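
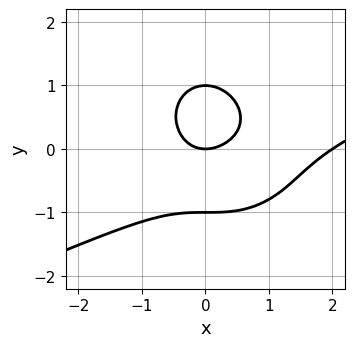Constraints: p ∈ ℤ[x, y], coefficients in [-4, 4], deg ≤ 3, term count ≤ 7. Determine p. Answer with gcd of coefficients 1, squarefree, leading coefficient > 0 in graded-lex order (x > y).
x^3 - 2*x^2*y - 2*y^3 - 2*x^2 + 2*y

First, the degree is 3 — the shape is more complex than any degree-2 curve.
Then, from the axis intercepts and sections: among the integer gridlines, it crosses the x-axis at x ∈ {0, 2}; the y-axis gridline crossings are at y ∈ {-1, 0, 1}.
Finally, together with the visible shape, these determine p as stated.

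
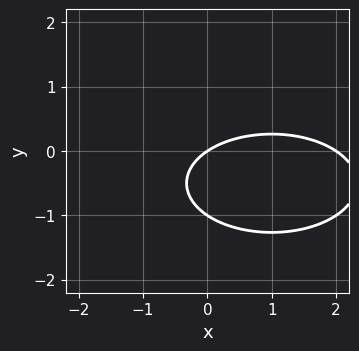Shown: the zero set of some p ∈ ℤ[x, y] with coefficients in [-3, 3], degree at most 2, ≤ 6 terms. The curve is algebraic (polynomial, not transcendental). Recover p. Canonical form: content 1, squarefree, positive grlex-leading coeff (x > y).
1. Degree: a generic line meets the curve in up to 2 points, so deg p = 2.
2. From the visible intercepts: the y-axis gridline crossings are at y ∈ {-1, 0}; the x-axis gridline crossings are at x ∈ {0, 2}.
3. Solving for integer coefficients yields p as stated.

x^2 + 3*y^2 - 2*x + 3*y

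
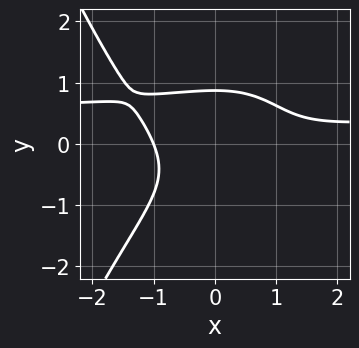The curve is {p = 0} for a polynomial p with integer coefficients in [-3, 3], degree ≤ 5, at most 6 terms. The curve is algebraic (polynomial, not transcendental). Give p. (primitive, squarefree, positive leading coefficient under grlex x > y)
2*x^3*y - x^3 + 3*y^3 + x^2 - 2

(a) The degree is 4 — the shape is more complex than any degree-3 curve.
(b) From the visible intercepts: it meets the x-axis at x = -1 (among the integer gridlines).
(c) The integer polynomial consistent with all of this is the stated p.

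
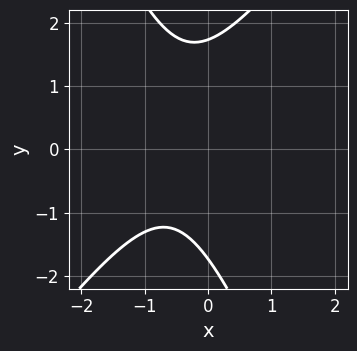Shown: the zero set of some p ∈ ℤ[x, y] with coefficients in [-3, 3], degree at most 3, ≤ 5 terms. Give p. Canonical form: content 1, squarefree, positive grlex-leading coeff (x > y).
3*x^2 - x*y - y^2 + 3*x + 3

deg p = 2. A generic line meets the curve in up to 2 points.
Observable constraints: the curve avoids every integer x-axis point in the box.
The integer polynomial consistent with all of this is the stated p.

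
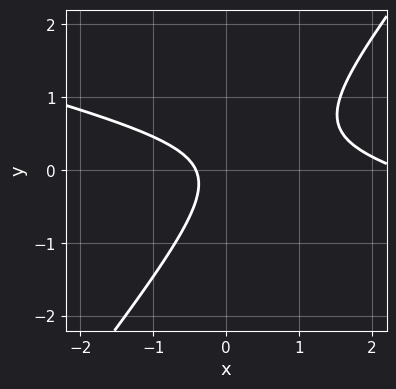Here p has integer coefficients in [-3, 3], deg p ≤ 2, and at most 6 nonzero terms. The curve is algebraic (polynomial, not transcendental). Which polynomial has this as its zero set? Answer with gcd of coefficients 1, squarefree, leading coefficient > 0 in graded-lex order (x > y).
x^2 + 3*x*y - 3*y^2 - 2*x - 1

1. deg p = 2.
2. Checking where it meets the axes: no y-intercept at any integer in the box.
3. These observations pin down the coefficients.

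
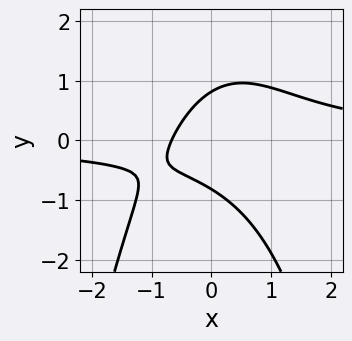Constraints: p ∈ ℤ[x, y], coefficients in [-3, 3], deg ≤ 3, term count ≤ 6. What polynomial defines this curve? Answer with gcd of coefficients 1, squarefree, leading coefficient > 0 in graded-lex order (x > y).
3*x^2*y + 3*y^2 - 3*x - 2

1. Degree: no degree-2 curve has this shape, so deg p = 3.
2. Matching integer coefficients to the picture gives p.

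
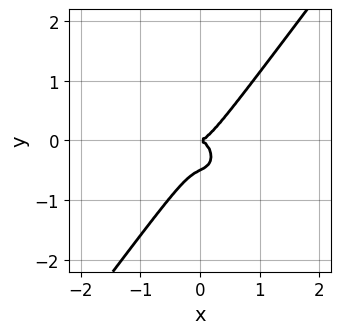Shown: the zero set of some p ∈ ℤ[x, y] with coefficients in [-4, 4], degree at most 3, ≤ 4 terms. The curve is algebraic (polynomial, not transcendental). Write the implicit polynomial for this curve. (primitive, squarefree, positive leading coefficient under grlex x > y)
(a) Degree: a generic line meets the curve in up to 3 points, so deg p = 3.
(b) From the visible intercepts: it crosses the y-axis at the gridline y = 0; it meets the x-axis at x = 0 (among the integer gridlines).
(c) Solving for integer coefficients yields p as stated.

3*x^3 + x*y^2 - 2*y^3 - y^2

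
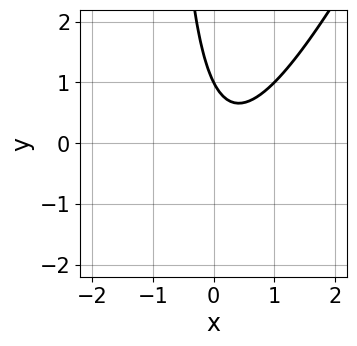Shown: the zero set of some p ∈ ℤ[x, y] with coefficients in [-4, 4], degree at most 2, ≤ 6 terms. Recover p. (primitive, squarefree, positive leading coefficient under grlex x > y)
First, degree: a generic line meets the curve in up to 2 points, so deg p = 2.
Next, from the visible intercepts: it misses every integer gridline on the x-axis; one y-axis crossing is at y = 1.
Finally, together with the visible shape, these determine p as stated.

2*x^2 - x*y - x - y + 1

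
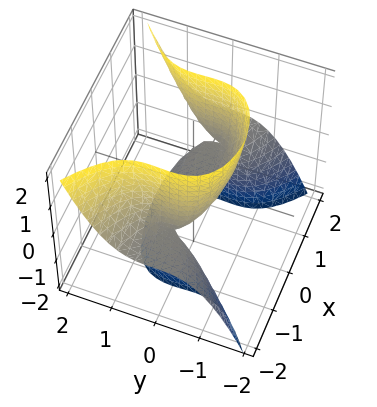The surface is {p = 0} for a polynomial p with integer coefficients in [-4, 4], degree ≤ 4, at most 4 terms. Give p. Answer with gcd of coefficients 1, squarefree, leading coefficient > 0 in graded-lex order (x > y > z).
(a) deg p = 3. No degree-2 surface has this shape.
(b) Checking where it meets the axes: it crosses the z-axis at the gridline z = 0; the visible x-axis segment lies entirely on the surface; one y-axis crossing is at y = 0.
(c) Solving for integer coefficients yields p as stated.

2*x^2*z - 3*y^3 + y^2*z - 3*z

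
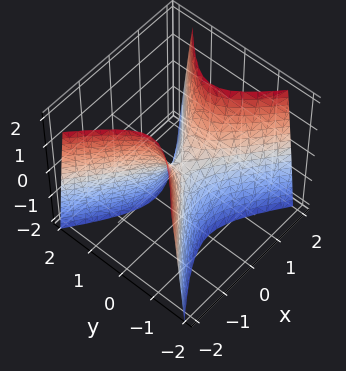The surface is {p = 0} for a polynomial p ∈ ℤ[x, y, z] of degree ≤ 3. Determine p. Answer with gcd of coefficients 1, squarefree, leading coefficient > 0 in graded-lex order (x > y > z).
2*x^2 - 3*y^2 - z

The degree is 2 — a saddle surface; a quadric.
Symmetries: the y ↦ −y reflection is a symmetry, so y appears only in even powers; the x ↦ −x reflection is a symmetry, so x appears only in even powers.
Observable constraints: one z-axis crossing is at z = 0; one y-axis crossing is at y = 0; it meets the x-axis at x = 0 (among the integer gridlines).
Matching integer coefficients to the picture gives p.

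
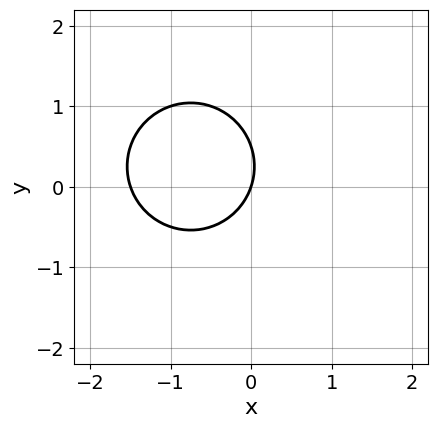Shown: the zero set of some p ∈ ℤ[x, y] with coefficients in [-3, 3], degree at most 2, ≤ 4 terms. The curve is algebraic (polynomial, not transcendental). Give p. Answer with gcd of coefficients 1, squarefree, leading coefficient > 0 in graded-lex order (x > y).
2*x^2 + 2*y^2 + 3*x - y

First, degree: no degree-1 curve has this shape, so deg p = 2.
Then, observable constraints: it crosses the y-axis at the gridline y = 0; one x-axis crossing is at x = 0.
Finally, putting this together gives p.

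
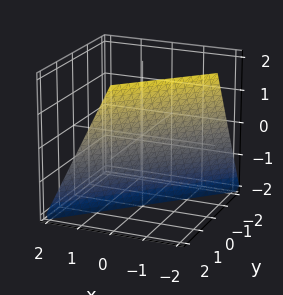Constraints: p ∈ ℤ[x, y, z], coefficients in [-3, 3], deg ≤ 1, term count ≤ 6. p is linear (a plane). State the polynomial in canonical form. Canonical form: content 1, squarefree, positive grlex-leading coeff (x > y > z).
2*x - 2*y + z + 2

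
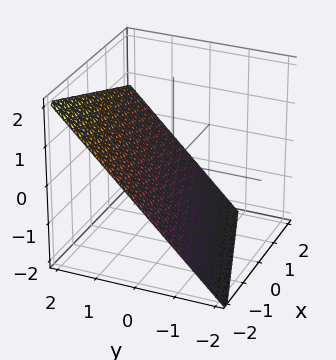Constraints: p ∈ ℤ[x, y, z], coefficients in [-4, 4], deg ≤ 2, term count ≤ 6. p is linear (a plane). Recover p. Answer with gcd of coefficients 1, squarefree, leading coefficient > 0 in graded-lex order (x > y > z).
x - 3*y + 3*z + 2

(a) Degree: every cross-section is a straight line — this is a plane, so deg p = 1.
(b) Reading off the gridlines: it meets the x-axis at x = -2 (among the integer gridlines).
(c) Solving for integer coefficients yields p as stated.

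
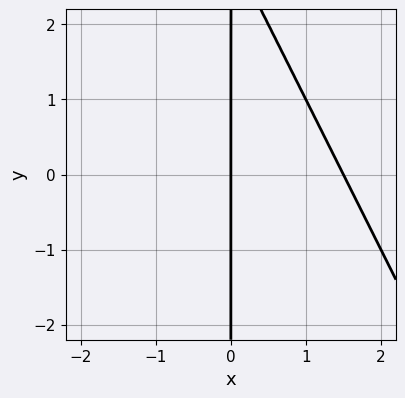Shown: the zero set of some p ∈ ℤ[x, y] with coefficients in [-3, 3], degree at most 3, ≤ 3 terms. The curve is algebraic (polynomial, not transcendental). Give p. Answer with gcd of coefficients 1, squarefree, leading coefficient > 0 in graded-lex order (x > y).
1. Degree: the shape is more complex than any degree-1 curve, so deg p = 2.
2. From the visible intercepts: it meets the x-axis at x = 0 (among the integer gridlines); the visible y-axis segment lies entirely on the curve.
3. Together with the visible shape, these determine p as stated.

2*x^2 + x*y - 3*x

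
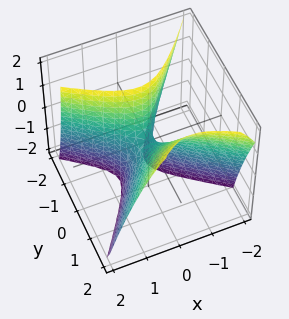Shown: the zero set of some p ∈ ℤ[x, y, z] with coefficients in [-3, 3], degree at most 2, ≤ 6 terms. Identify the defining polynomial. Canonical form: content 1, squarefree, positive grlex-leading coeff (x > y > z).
First, the degree is 2 — no degree-1 surface has this shape.
Next, observable constraints: it meets the z-axis at z = 0 (among the integer gridlines); one y-axis crossing is at y = 0.
Finally, together with the visible shape, these determine p as stated.

3*x^2 + 2*x*y - 3*y^2 + 2*y*z + z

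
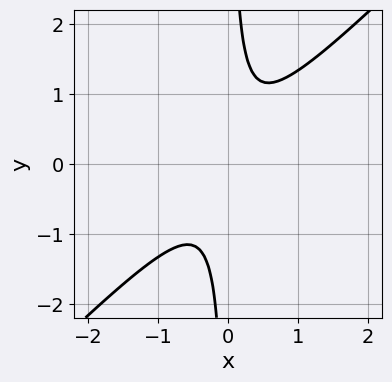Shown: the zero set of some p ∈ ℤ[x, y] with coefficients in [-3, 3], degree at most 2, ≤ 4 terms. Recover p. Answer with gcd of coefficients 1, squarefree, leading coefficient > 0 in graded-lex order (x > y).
3*x^2 - 3*x*y + 1

1. deg p = 2. No degree-1 curve has this shape.
2. Reading off the gridlines: the curve avoids every integer y-axis point in the box; the curve avoids every integer x-axis point in the box.
3. These observations pin down the coefficients.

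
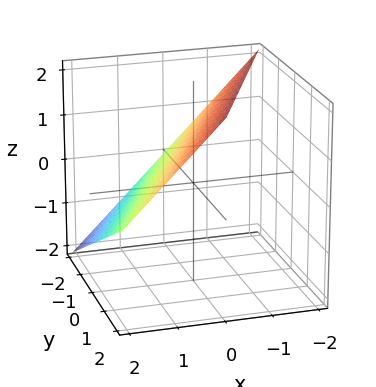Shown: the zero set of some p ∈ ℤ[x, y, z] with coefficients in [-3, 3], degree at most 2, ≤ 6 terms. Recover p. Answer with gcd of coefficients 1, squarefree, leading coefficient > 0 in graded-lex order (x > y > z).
2*x - y + 2*z - 2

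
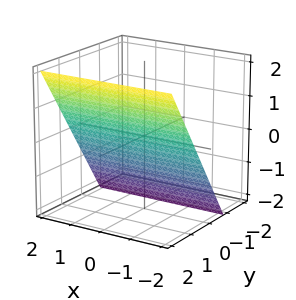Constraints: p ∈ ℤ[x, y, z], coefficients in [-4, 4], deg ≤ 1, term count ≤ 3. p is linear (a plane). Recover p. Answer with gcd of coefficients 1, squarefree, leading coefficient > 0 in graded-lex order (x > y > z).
3*y - 2*z - 2

First, the degree is 1 — every cross-section is a straight line — this is a plane.
Then, checking where it meets the axes: no x-intercept at any integer in the box; it crosses the z-axis at the gridline z = -1.
Finally, assembling these constraints gives the stated polynomial.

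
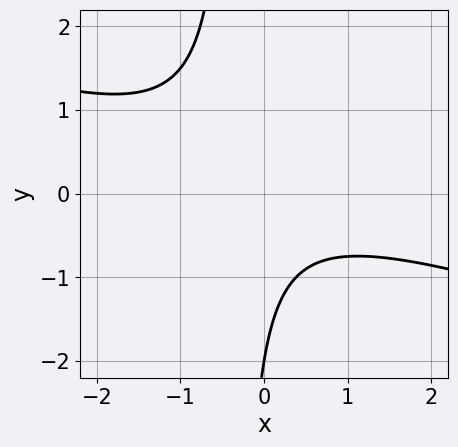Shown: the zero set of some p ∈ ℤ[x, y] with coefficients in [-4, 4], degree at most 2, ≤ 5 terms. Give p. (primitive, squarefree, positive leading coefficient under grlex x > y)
x^2 + 3*x*y + y + 2

deg p = 2. The shape is more complex than any degree-1 curve.
From the axis intercepts and sections: it misses every integer gridline on the x-axis; it meets the y-axis at y = -2 (among the integer gridlines).
Solving for integer coefficients yields p as stated.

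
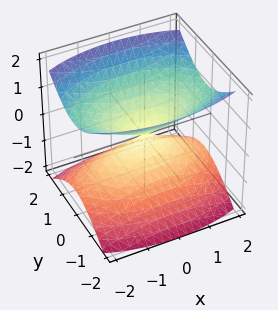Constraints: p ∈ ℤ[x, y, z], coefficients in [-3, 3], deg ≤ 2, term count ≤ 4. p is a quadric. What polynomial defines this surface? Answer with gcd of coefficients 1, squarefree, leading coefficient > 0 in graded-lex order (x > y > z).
x^2 + 3*y^2 - 3*z^2

First, there are 2 components.
Next, deg p = 2.
Then, symmetries: mirror symmetry x ↦ −x ⇒ only even powers of x; mirror symmetry y ↦ −y ⇒ only even powers of y; the z ↦ −z reflection is a symmetry, so z appears only in even powers.
Then, reading off the gridlines: one x-axis crossing is at x = 0; one z-axis crossing is at z = 0.
Finally, together with the visible shape, these determine p as stated.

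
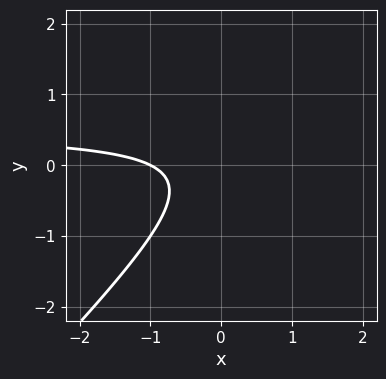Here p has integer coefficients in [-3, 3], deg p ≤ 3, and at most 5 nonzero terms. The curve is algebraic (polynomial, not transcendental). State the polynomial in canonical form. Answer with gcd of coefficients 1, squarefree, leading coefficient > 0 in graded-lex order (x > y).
(a) deg p = 2.
(b) Checking where it meets the axes: it crosses the x-axis at the gridline x = -1; the curve avoids every integer y-axis point in the box.
(c) Solving for integer coefficients yields p as stated.

2*x*y - 2*y^2 - x - 1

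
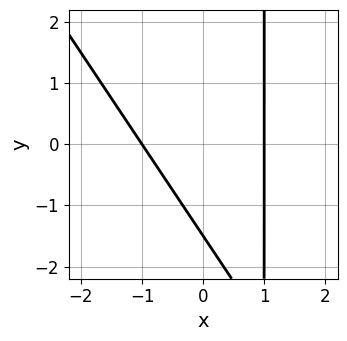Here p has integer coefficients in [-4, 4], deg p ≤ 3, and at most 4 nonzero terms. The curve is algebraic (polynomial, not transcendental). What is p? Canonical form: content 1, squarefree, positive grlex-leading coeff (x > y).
1. deg p = 2.
2. Observable constraints: the x-axis gridline crossings are at x ∈ {-1, 1}.
3. The integer polynomial consistent with all of this is the stated p.

3*x^2 + 2*x*y - 2*y - 3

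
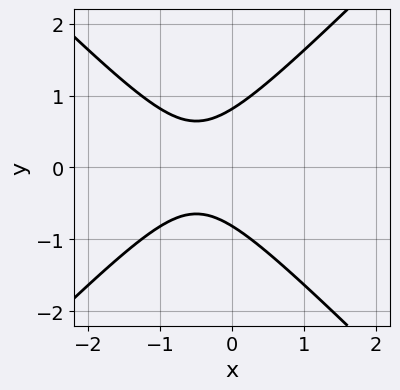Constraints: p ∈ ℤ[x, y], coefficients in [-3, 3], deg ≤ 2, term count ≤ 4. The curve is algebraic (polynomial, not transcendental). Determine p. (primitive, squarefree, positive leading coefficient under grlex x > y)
3*x^2 - 3*y^2 + 3*x + 2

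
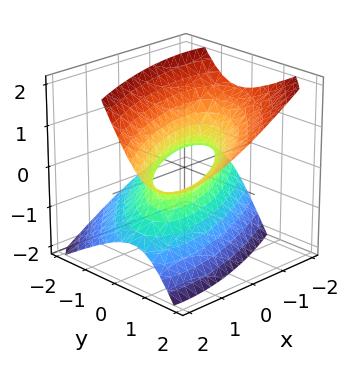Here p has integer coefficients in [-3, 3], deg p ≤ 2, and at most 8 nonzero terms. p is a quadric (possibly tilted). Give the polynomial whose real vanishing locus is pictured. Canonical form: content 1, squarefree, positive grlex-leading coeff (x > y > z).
x^2 - 2*x*y + 2*y^2 - 2*y*z - 2*z^2 - 1

(a) The degree is 2 — no degree-1 surface has this shape.
(b) Against the integer gridlines: among the integer gridlines, it crosses the x-axis at x ∈ {-1, 1}; it misses every integer gridline on the z-axis.
(c) Together with the visible shape, these determine p as stated.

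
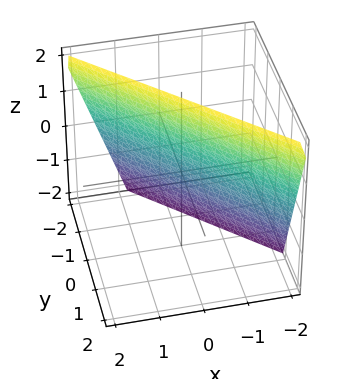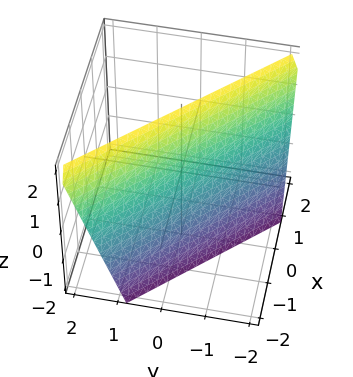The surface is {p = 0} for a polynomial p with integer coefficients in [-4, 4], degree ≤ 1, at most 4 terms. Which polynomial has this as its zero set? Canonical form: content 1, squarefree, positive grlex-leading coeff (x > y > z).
(a) deg p = 1.
(b) Against the integer gridlines: it meets the z-axis at z = 2 (among the integer gridlines).
(c) Assembling these constraints gives the stated polynomial.

3*x + 3*y - z + 2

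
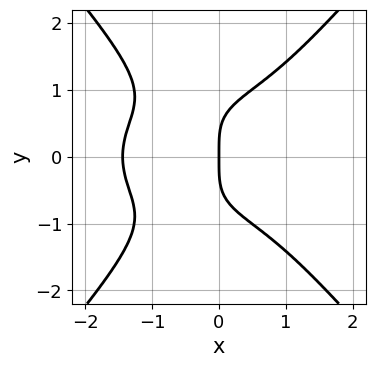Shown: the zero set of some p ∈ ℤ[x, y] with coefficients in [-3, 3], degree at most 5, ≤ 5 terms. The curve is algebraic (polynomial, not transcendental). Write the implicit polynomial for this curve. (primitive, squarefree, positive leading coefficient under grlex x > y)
The degree is 4 — the shape is more complex than any degree-3 curve.
Symmetries: mirror symmetry y ↦ −y ⇒ only even powers of y.
From the axis intercepts and sections: it meets the y-axis at y = 0 (among the integer gridlines); one x-axis crossing is at x = 0.
Matching integer coefficients to the picture gives p.

x^4 + 2*x^2*y^2 - 2*y^4 + 3*x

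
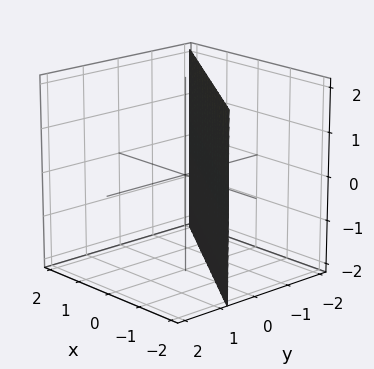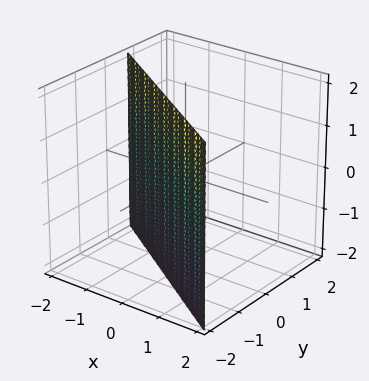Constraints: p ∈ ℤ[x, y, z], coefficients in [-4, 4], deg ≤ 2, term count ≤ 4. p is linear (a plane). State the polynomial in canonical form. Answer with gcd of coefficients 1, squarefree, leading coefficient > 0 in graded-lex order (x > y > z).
First, degree: the surface is flat (a plane), so deg p = 1.
Next, from the axis intercepts and sections: one x-axis crossing is at x = -1; no z-intercept at any integer in the box.
Finally, solving for integer coefficients yields p as stated.

2*x + 3*y + 2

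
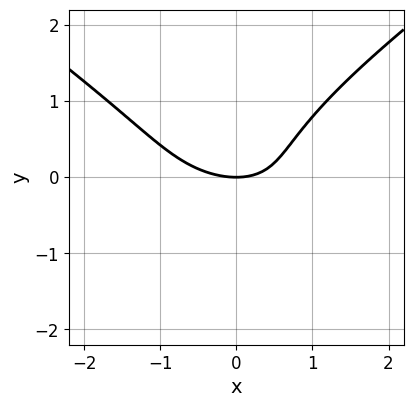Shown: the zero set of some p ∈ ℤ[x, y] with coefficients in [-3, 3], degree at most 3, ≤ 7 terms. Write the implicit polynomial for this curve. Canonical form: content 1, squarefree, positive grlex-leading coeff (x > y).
1. The degree is 3 — the shape is more complex than any degree-2 curve.
2. Observable constraints: it meets the y-axis at y = 0 (among the integer gridlines); it crosses the x-axis at the gridline x = 0.
3. Solving for integer coefficients yields p as stated.

x^2*y - 2*y^3 + x^2 + x*y - 2*y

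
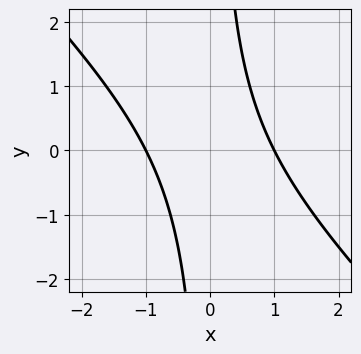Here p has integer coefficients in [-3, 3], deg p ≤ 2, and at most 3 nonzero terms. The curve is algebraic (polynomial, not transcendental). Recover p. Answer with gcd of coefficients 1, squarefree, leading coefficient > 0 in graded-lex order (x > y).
(a) The degree is 2 — the shape is more complex than any degree-1 curve.
(b) Observable constraints: it misses every integer gridline on the y-axis; the x-axis gridline crossings are at x ∈ {-1, 1}.
(c) The integer polynomial consistent with all of this is the stated p.

x^2 + x*y - 1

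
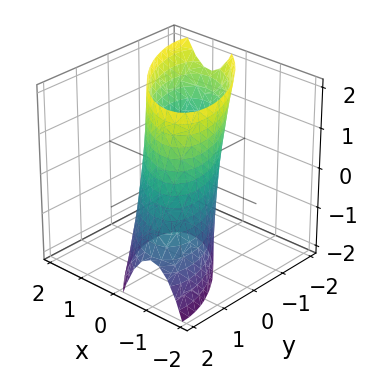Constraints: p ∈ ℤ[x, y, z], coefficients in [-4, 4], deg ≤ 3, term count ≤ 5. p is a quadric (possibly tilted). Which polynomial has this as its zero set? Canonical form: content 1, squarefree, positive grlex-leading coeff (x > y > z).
3*x^2 + 3*x*y + 2*y^2 + y*z - 3

1. The degree is 2 — no degree-1 surface has this shape.
2. Reading off the gridlines: the x-axis gridline crossings are at x ∈ {-1, 1}; it misses every integer gridline on the z-axis.
3. Together with the visible shape, these determine p as stated.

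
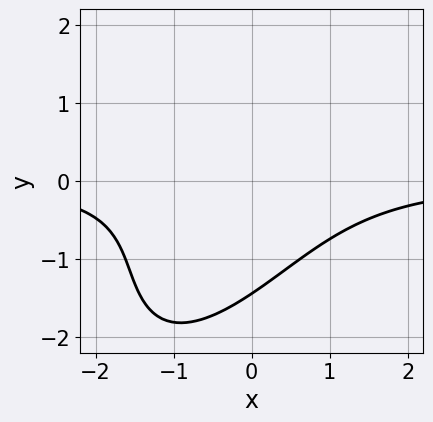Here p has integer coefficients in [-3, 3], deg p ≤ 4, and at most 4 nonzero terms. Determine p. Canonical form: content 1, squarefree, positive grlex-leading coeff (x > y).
2*x^2*y - 2*x*y^2 + y^3 + 3

First, degree: a generic line meets the curve in up to 3 points, so deg p = 3.
Then, checking where it meets the axes: the curve avoids every integer x-axis point in the box.
Finally, fitting integer coefficients to these (and the overall shape) gives p.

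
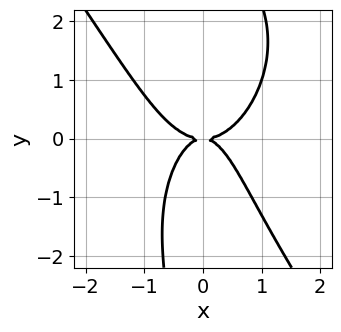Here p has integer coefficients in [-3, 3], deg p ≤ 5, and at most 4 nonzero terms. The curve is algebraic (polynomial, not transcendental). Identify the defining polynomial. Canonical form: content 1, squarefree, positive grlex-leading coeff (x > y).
3*x^4 + x*y^3 - 2*x^2*y - 2*y^2

(a) Degree: no degree-3 curve has this shape, so deg p = 4.
(b) Against the integer gridlines: one y-axis crossing is at y = 0; it meets the x-axis at x = 0 (among the integer gridlines).
(c) Together with the visible shape, these determine p as stated.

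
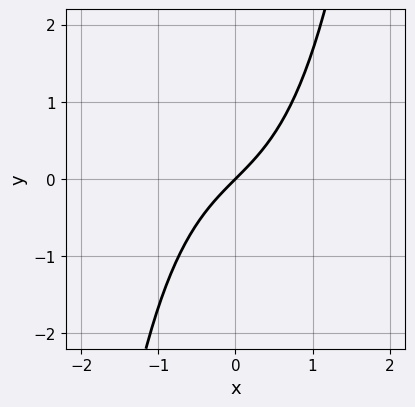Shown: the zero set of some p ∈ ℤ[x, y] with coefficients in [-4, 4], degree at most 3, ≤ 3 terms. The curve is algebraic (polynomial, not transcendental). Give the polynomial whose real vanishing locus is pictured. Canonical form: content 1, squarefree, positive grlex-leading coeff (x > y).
(a) deg p = 3.
(b) From the visible intercepts: it crosses the x-axis at the gridline x = 0; one y-axis crossing is at y = 0.
(c) These observations pin down the coefficients.

2*x^3 + 3*x - 3*y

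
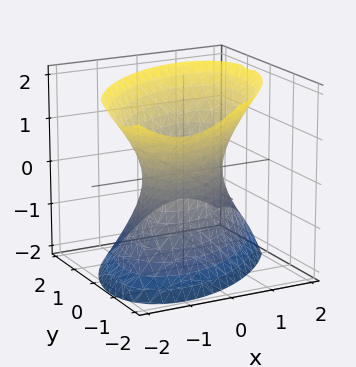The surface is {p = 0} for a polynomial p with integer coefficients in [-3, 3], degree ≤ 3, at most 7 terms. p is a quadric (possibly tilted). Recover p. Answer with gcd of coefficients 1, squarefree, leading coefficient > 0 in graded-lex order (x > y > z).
First, degree: no degree-1 surface has this shape, so deg p = 2.
Then, checking where it meets the axes: among the integer gridlines, it crosses the x-axis at x ∈ {-1, 1}; among the integer gridlines, it crosses the y-axis at y ∈ {-1, 1}.
Finally, the integer polynomial consistent with all of this is the stated p.

3*x^2 - 3*x*y + 3*y^2 + y*z - 2*z^2 - 3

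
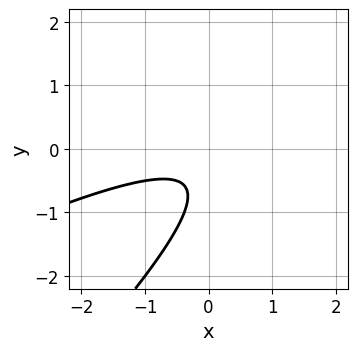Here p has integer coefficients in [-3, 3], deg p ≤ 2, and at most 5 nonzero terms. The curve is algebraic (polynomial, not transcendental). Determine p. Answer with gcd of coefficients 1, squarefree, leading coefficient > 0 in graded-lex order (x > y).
x^2 - 3*x*y + 2*y^2 + 2*y + 1

First, deg p = 2. No degree-1 curve has this shape.
Next, from the visible intercepts: the curve avoids every integer x-axis point in the box; the curve avoids every integer y-axis point in the box.
Finally, these observations pin down the coefficients.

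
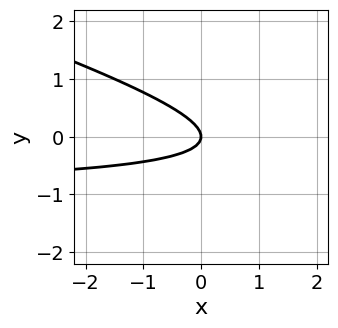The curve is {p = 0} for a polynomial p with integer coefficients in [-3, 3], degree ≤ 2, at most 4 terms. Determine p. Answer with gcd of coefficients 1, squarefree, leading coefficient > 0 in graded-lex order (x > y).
x*y + 3*y^2 + x

1. Degree: a generic line meets the curve in up to 2 points, so deg p = 2.
2. Reading off the gridlines: it crosses the x-axis at the gridline x = 0; one y-axis crossing is at y = 0.
3. Assembling these constraints gives the stated polynomial.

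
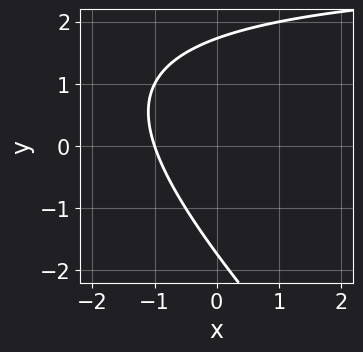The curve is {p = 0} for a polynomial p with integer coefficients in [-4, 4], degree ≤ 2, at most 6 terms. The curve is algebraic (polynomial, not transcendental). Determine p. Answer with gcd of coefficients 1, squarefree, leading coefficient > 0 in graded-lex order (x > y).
x*y + y^2 - 3*x - 3

(a) deg p = 2.
(b) Reading off the gridlines: it crosses the x-axis at the gridline x = -1.
(c) The integer polynomial consistent with all of this is the stated p.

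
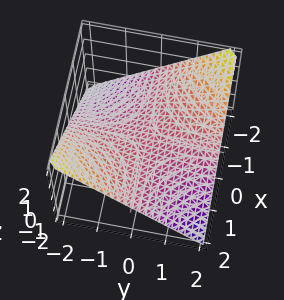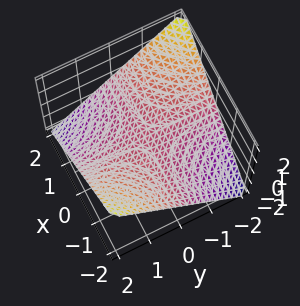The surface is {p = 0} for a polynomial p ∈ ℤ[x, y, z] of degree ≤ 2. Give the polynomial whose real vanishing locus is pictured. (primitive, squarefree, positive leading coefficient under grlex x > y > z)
x*y + 2*z

(a) deg p = 2. A saddle surface; a quadric.
(b) From the axis intercepts and sections: it meets the z-axis at z = 0 (among the integer gridlines); every point of the x-axis in the box is on the surface; the visible y-axis segment lies entirely on the surface.
(c) Together with the visible shape, these determine p as stated.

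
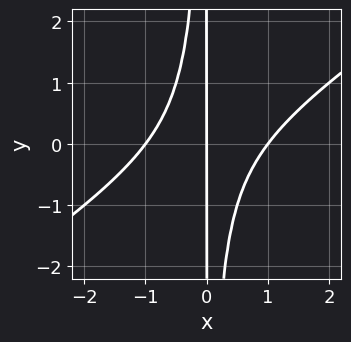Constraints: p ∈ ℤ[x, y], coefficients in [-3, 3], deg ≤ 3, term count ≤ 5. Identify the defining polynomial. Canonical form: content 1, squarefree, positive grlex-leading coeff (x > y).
2*x^3 - 3*x^2*y - 2*x

(a) deg p = 3. The shape is more complex than any degree-2 curve.
(b) Against the integer gridlines: the visible y-axis segment lies entirely on the curve; among the integer gridlines, it crosses the x-axis at x ∈ {-1, 0, 1}.
(c) Assembling these constraints gives the stated polynomial.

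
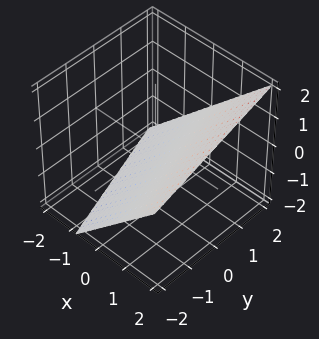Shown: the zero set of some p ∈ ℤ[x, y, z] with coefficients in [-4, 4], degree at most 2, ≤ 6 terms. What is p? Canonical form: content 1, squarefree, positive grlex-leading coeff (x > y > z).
3*x + y - 3*z - 2

Degree: the surface is flat (a plane), so deg p = 1.
Reading off the gridlines: it crosses the y-axis at the gridline y = 2.
Fitting integer coefficients to these (and the overall shape) gives p.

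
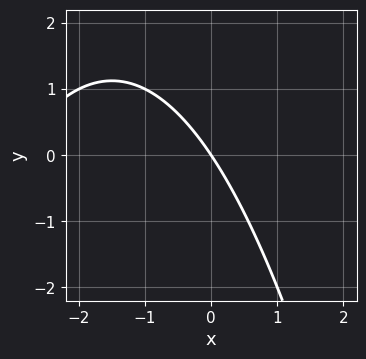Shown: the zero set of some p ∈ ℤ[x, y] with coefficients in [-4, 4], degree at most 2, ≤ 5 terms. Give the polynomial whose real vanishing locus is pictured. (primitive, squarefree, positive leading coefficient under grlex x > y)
x^2 + 3*x + 2*y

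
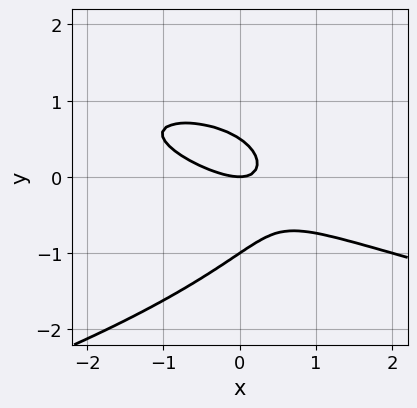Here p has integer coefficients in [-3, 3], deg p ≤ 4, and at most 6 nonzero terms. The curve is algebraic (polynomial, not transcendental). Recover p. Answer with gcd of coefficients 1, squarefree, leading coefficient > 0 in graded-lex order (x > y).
1. Degree: no degree-2 curve has this shape, so deg p = 3.
2. Against the integer gridlines: among the integer gridlines, it crosses the y-axis at y ∈ {-1, 0}; one x-axis crossing is at x = 0.
3. Assembling these constraints gives the stated polynomial.

2*y^3 + x^2 + 2*x*y + y^2 - y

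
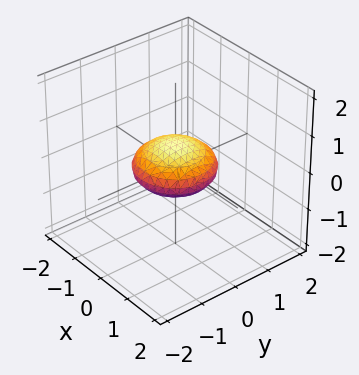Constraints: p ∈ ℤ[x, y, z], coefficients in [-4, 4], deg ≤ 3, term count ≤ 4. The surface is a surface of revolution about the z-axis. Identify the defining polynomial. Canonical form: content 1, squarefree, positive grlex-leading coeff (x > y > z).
x^2 + y^2 + 3*z^2 - 1

1. The degree is 2 — a generic line meets the surface in up to 2 points.
2. Symmetries: the z-axis is an axis of rotation, so x and y enter only as x² + y².
3. Observable constraints: a circular section at z = 0 has radius exactly 1; among the integer gridlines, it crosses the y-axis at y ∈ {-1, 1}; among the integer gridlines, it crosses the x-axis at x ∈ {-1, 1}.
4. Together with the visible shape, these determine p as stated.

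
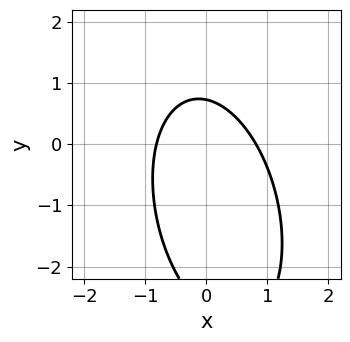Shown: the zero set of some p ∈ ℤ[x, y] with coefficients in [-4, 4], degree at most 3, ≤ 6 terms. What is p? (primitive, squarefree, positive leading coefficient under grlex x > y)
1. Degree: the shape is more complex than any degree-1 curve, so deg p = 2.
2. The integer polynomial consistent with all of this is the stated p.

3*x^2 + x*y + y^2 + 2*y - 2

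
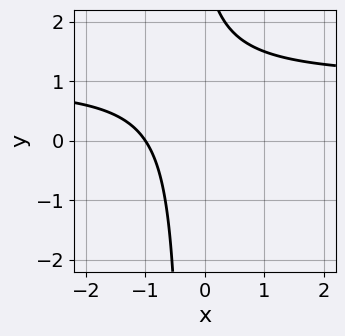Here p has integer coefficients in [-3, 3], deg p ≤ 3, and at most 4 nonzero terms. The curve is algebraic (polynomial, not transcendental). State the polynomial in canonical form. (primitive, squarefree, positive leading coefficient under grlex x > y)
3*x*y - 3*x + y - 3

1. The degree is 2 — a generic line meets the curve in up to 2 points.
2. From the visible intercepts: it misses every integer gridline on the y-axis; it crosses the x-axis at the gridline x = -1.
3. Matching integer coefficients to the picture gives p.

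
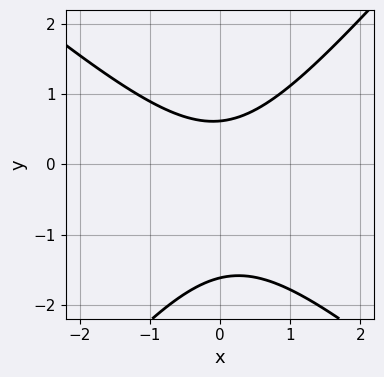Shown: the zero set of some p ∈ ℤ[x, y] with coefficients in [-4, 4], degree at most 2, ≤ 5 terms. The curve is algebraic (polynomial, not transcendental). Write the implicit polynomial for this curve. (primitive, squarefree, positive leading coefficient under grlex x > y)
3*x^2 + x*y - 3*y^2 - 3*y + 3

First, degree: a generic line meets the curve in up to 2 points, so deg p = 2.
Then, from the visible intercepts: the curve avoids every integer x-axis point in the box.
Finally, fitting integer coefficients to these (and the overall shape) gives p.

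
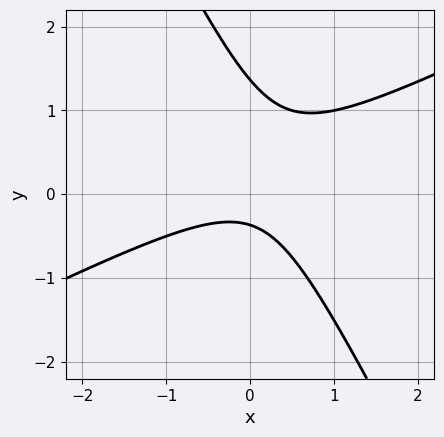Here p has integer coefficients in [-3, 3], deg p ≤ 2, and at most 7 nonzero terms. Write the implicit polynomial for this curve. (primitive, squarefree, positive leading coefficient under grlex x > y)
2*x^2 - 3*x*y - 2*y^2 + 2*y + 1

First, the degree is 2 — the shape is more complex than any degree-1 curve.
Next, from the axis intercepts and sections: it misses every integer gridline on the x-axis.
Finally, matching integer coefficients to the picture gives p.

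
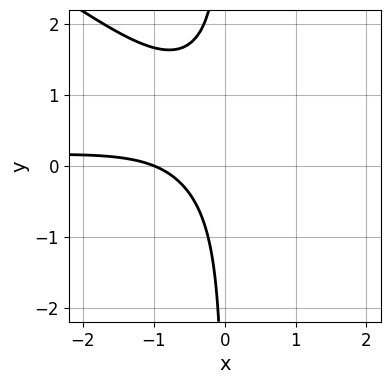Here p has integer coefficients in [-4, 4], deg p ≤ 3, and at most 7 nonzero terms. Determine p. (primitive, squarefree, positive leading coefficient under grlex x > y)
2*x^2*y + 3*x*y^2 - 3*x*y + 2*x + 2

First, deg p = 3. No degree-2 curve has this shape.
Then, from the visible intercepts: the curve avoids every integer y-axis point in the box; one x-axis crossing is at x = -1.
Finally, these observations pin down the coefficients.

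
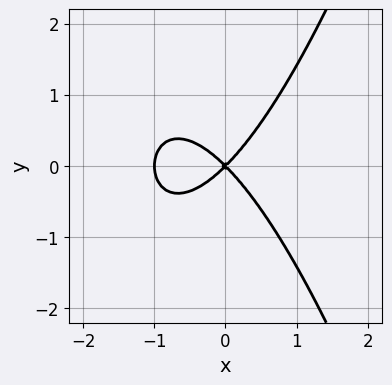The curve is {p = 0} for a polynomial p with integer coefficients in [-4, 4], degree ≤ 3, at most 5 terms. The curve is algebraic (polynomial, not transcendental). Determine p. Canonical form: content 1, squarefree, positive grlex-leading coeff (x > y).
x^3 + x^2 - y^2

Degree: no degree-2 curve has this shape, so deg p = 3.
Symmetries: it's symmetric under y → −y, forcing even powers of y.
Reading off the gridlines: among the integer gridlines, it crosses the x-axis at x ∈ {-1, 0}; it meets the y-axis at y = 0 (among the integer gridlines).
Matching integer coefficients to the picture gives p.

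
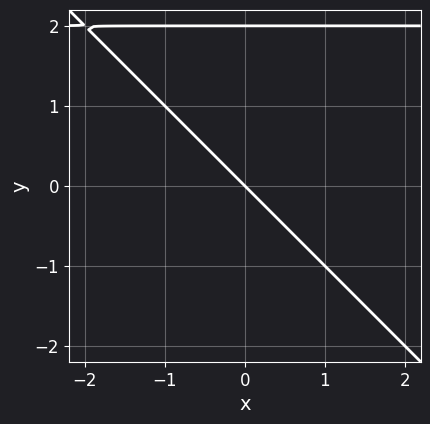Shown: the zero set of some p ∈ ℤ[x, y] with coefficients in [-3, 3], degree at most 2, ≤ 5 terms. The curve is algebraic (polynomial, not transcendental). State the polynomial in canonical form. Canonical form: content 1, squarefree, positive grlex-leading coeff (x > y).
First, the degree is 2 — no degree-1 curve has this shape.
Next, against the integer gridlines: the y-axis gridline crossings are at y ∈ {0, 2}; it meets the x-axis at x = 0 (among the integer gridlines).
Finally, fitting integer coefficients to these (and the overall shape) gives p.

x*y + y^2 - 2*x - 2*y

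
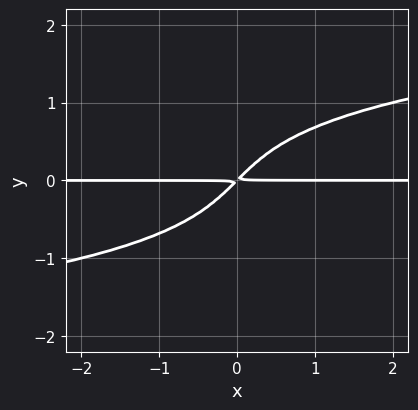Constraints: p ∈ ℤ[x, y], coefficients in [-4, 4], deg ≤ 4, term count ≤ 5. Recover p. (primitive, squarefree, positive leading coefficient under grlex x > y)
(a) The degree is 4 — the shape is more complex than any degree-3 curve.
(b) Observable constraints: every point of the x-axis in the box is on the curve.
(c) Matching integer coefficients to the picture gives p.

y^4 - x*y + y^2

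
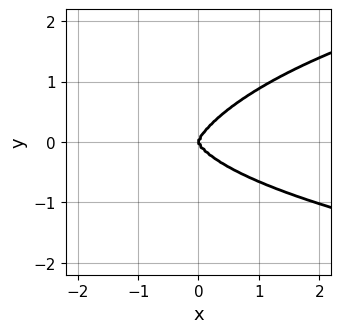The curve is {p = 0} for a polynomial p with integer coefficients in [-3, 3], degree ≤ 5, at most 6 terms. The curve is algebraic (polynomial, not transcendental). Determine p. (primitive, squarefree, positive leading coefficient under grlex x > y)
First, deg p = 4. A generic line meets the curve in up to 4 points.
Then, against the integer gridlines: one x-axis crossing is at x = 0; it crosses the y-axis at the gridline y = 0.
Finally, solving for integer coefficients yields p as stated.

2*x^2*y^2 - 2*x*y^3 + 3*y^4 - 2*x^3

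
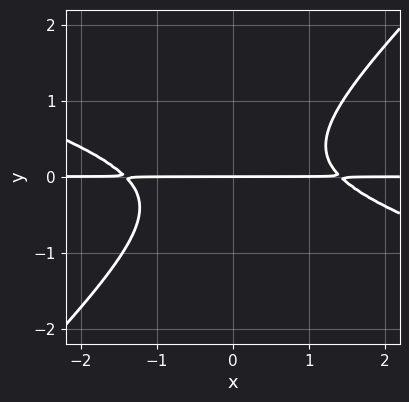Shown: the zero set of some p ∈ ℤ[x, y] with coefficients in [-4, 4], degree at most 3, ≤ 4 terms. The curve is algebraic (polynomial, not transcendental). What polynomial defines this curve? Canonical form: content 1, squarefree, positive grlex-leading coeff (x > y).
x^2*y + 2*x*y^2 - 3*y^3 - 2*y

Degree: no degree-2 curve has this shape, so deg p = 3.
Against the integer gridlines: one y-axis crossing is at y = 0; every point of the x-axis in the box is on the curve.
These observations pin down the coefficients.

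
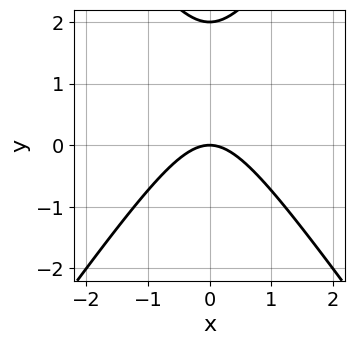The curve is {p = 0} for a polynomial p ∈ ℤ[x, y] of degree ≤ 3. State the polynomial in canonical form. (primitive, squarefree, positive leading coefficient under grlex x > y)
2*x^2 - y^2 + 2*y

The degree is 2 — the shape is more complex than any degree-1 curve.
Symmetries: it's symmetric under x → −x, forcing even powers of x.
Checking where it meets the axes: one x-axis crossing is at x = 0; among the integer gridlines, it crosses the y-axis at y ∈ {0, 2}.
Together with the visible shape, these determine p as stated.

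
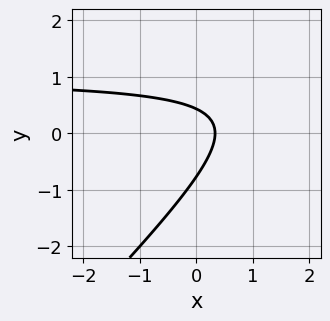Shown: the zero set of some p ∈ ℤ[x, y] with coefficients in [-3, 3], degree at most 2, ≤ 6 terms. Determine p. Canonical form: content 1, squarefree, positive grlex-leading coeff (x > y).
3*x*y - 3*y^2 - 3*x - y + 1

The degree is 2 — no degree-1 curve has this shape.
Matching integer coefficients to the picture gives p.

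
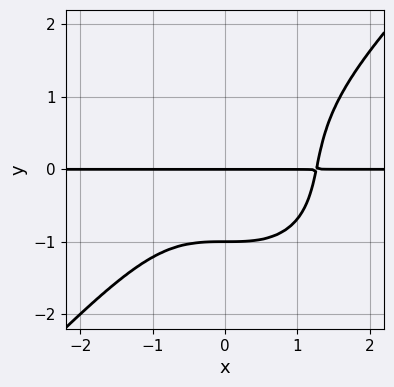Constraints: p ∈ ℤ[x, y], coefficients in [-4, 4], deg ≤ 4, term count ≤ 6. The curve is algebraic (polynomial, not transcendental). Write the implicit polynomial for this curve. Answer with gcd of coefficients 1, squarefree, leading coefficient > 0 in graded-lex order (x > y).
x^3*y - y^4 - y^2 - 2*y

Degree: no degree-3 curve has this shape, so deg p = 4.
Reading off the gridlines: every point of the x-axis in the box is on the curve; among the integer gridlines, it crosses the y-axis at y ∈ {-1, 0}.
Solving for integer coefficients yields p as stated.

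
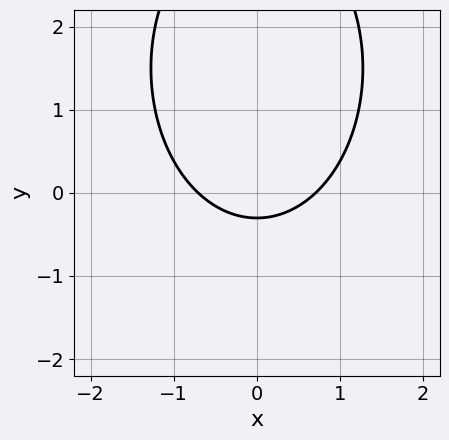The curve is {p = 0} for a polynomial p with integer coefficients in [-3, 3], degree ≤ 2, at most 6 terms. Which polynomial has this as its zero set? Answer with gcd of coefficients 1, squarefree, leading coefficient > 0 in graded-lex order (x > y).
1. deg p = 2. A generic line meets the curve in up to 2 points.
2. Symmetries: mirror symmetry x ↦ −x ⇒ only even powers of x.
3. Solving for integer coefficients yields p as stated.

2*x^2 + y^2 - 3*y - 1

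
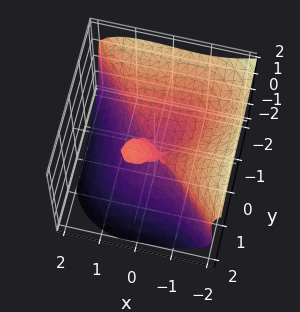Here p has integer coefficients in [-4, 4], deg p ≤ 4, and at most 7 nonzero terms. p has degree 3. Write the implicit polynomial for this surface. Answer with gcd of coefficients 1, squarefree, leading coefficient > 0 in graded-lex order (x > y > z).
2*x^3 + 2*y^3 + 3*z^3 - 2*x*z - 3*y*z

(a) Degree: a generic line meets the surface in up to 3 points, so deg p = 3.
(b) From the visible intercepts: it meets the x-axis at x = 0 (among the integer gridlines); it crosses the y-axis at the gridline y = 0; one z-axis crossing is at z = 0.
(c) Putting this together gives p.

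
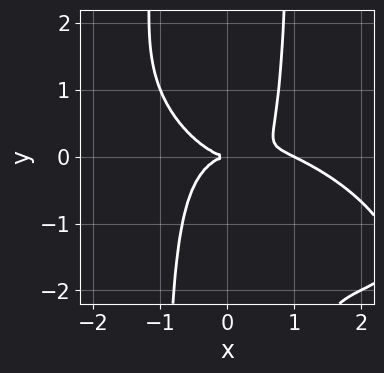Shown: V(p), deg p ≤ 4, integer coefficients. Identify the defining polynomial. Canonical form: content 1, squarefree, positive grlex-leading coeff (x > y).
x^4 + 2*x^3*y + 2*x^2*y^2 - x^3 - 2*y^2

(a) deg p = 4. The shape is more complex than any degree-3 curve.
(b) Checking where it meets the axes: one y-axis crossing is at y = 0; the x-axis gridline crossings are at x ∈ {0, 1}.
(c) The integer polynomial consistent with all of this is the stated p.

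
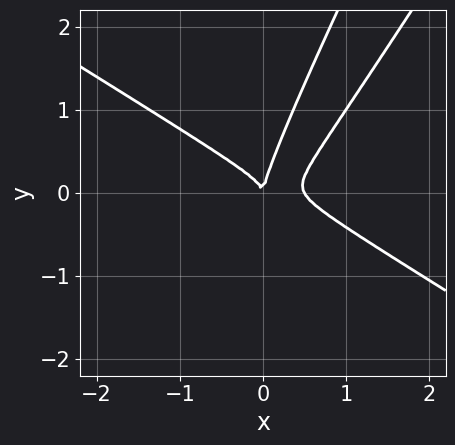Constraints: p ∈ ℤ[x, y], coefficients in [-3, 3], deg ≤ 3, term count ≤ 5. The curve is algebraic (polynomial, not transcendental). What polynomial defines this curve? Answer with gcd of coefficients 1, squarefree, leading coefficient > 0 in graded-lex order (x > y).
2*x^3 + x^2*y - 3*x*y^2 + y^3 - x^2

(a) The degree is 3 — the shape is more complex than any degree-2 curve.
(b) Observable constraints: it meets the y-axis at y = 0 (among the integer gridlines); it crosses the x-axis at the gridline x = 0.
(c) These observations pin down the coefficients.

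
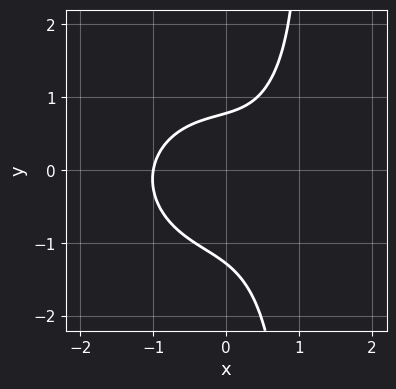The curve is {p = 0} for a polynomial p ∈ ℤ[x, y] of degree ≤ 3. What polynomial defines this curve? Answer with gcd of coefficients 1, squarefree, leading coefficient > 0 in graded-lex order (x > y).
2*x^3 + 2*x*y^2 - 2*y^2 - y + 2

First, degree: a generic line meets the curve in up to 3 points, so deg p = 3.
Then, from the axis intercepts and sections: it crosses the x-axis at the gridline x = -1.
Finally, matching integer coefficients to the picture gives p.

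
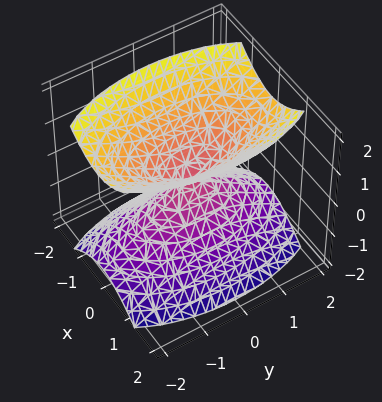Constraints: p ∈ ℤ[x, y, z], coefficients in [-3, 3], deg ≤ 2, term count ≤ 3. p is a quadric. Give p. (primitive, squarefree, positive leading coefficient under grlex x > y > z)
I count 2 distinct pieces. They look like related sheets of one shape, so recover p as a whole.
The degree is 2 — two nappes meeting at a single point; a quadric.
Symmetries: mirror symmetry z ↦ −z ⇒ only even powers of z; it's symmetric under y → −y, forcing even powers of y; it's symmetric under x → −x, forcing even powers of x.
Reading off the gridlines: it meets the y-axis at y = 0 (among the integer gridlines); it meets the z-axis at z = 0 (among the integer gridlines); it meets the x-axis at x = 0 (among the integer gridlines).
Assembling these constraints gives the stated polynomial.

3*x^2 + y^2 - 2*z^2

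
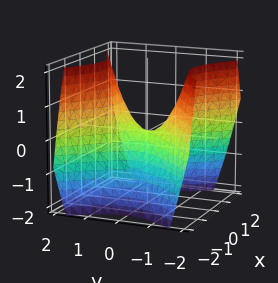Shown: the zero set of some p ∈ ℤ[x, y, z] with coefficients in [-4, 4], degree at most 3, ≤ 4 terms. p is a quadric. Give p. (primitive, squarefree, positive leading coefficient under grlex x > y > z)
First, deg p = 2.
Next, symmetries: it's symmetric under y → −y, forcing even powers of y; it's symmetric under x → −x, forcing even powers of x.
Then, observable constraints: one y-axis crossing is at y = 0; it meets the x-axis at x = 0 (among the integer gridlines); it meets the z-axis at z = 0 (among the integer gridlines).
Finally, these observations pin down the coefficients.

x^2 - y^2 + z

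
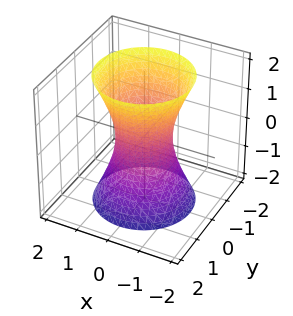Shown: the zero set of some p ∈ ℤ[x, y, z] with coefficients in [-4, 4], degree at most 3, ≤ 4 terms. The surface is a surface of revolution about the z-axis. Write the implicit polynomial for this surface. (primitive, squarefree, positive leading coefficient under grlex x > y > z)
3*x^2 + 3*y^2 - z^2 - 2

(a) deg p = 2.
(b) Symmetries: the z-axis is an axis of rotation, so x and y enter only as x² + y².
(c) From the visible intercepts: a circular section at z = 2 has radius between 1 and 2; it misses every integer gridline on the z-axis.
(d) Assembling these constraints gives the stated polynomial.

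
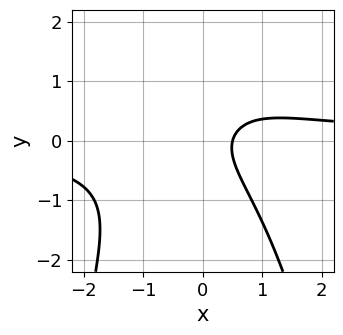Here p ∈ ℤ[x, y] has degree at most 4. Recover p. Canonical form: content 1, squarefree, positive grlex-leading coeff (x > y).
1. The degree is 3 — the shape is more complex than any degree-2 curve.
2. Reading off the gridlines: no y-intercept at any integer in the box.
3. Fitting integer coefficients to these (and the overall shape) gives p.

2*x^2*y + 2*y^2 - 2*x + 1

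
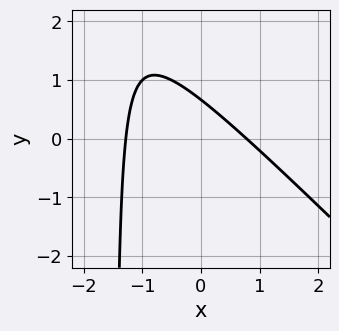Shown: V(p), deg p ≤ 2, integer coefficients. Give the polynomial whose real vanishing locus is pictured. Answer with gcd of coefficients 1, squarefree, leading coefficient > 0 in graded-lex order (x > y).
2*x^2 + 2*x*y + x + 3*y - 2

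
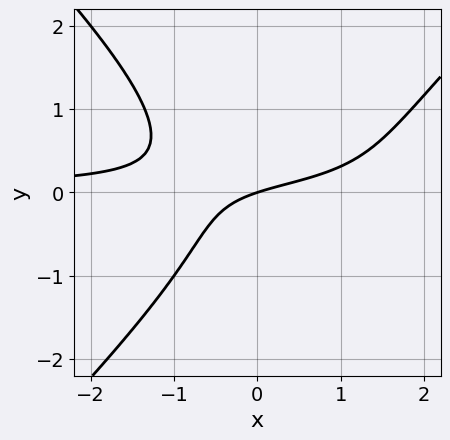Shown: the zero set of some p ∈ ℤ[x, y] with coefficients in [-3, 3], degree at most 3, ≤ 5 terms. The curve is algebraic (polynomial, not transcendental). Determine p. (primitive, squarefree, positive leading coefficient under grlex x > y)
First, degree: no degree-2 curve has this shape, so deg p = 3.
Next, checking where it meets the axes: one x-axis crossing is at x = 0; it crosses the y-axis at the gridline y = 0.
Finally, putting this together gives p.

2*x^2*y - 2*y^3 - 2*x*y + x - 3*y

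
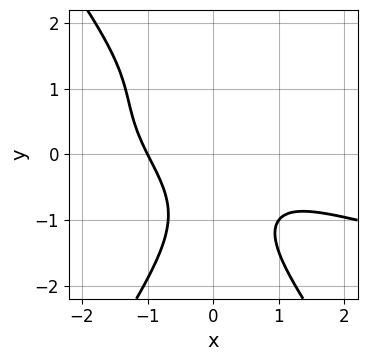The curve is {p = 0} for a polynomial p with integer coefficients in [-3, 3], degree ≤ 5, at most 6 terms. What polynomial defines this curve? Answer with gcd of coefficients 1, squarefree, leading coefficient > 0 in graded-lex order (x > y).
1. deg p = 4. A generic line meets the curve in up to 4 points.
2. Reading off the gridlines: one x-axis crossing is at x = -1; no y-intercept at any integer in the box.
3. Putting this together gives p.

2*x^2*y^2 - y^4 - 2*x^3 - 3*x^2*y - 2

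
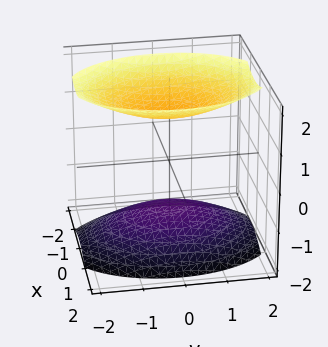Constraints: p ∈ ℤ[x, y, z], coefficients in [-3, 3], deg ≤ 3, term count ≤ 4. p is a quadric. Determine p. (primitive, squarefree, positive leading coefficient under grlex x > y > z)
2*x^2 + y^2 - 2*z^2 + 3

1. The picture has 2 separate pieces.
2. The degree is 2 — two separate bowl-shaped sheets opening away from each other; a quadric.
3. Symmetries: it's symmetric under y → −y, forcing even powers of y; it's symmetric under z → −z, forcing even powers of z; mirror symmetry x ↦ −x ⇒ only even powers of x.
4. Observable constraints: it misses every integer gridline on the x-axis; the surface avoids every integer y-axis point in the box.
5. These observations pin down the coefficients.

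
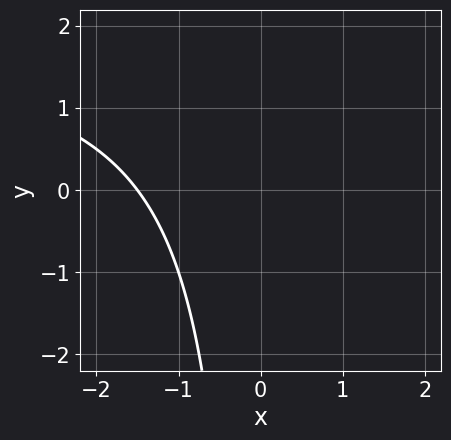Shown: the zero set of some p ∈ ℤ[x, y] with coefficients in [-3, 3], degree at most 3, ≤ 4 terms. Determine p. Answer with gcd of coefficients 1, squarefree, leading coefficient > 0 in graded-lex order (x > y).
First, degree: no degree-1 curve has this shape, so deg p = 2.
Next, against the integer gridlines: the curve avoids every integer y-axis point in the box.
Finally, fitting integer coefficients to these (and the overall shape) gives p.

x*y - 2*x - 3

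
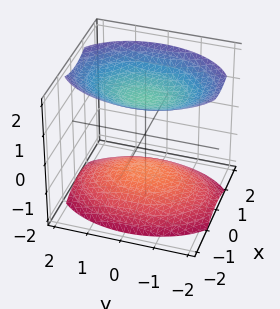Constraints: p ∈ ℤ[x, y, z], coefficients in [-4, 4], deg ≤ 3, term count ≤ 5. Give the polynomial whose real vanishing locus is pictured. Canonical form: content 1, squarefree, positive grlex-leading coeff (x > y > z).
2*x^2 + y^2 - 2*z^2 + 3

1. The picture has 2 separate pieces. Treating them together as one polynomial.
2. The degree is 2 — two sheets facing apart; a quadric.
3. Symmetries: it's symmetric under y → −y, forcing even powers of y; it's symmetric under z → −z, forcing even powers of z; mirror symmetry x ↦ −x ⇒ only even powers of x.
4. Reading off the gridlines: the surface avoids every integer y-axis point in the box; the surface avoids every integer x-axis point in the box.
5. Fitting integer coefficients to these (and the overall shape) gives p.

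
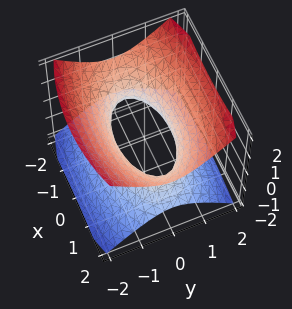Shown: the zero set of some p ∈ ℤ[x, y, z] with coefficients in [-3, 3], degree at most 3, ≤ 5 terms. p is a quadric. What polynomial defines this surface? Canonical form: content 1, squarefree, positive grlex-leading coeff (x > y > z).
x^2 + 3*y^2 - 3*z^2 - 2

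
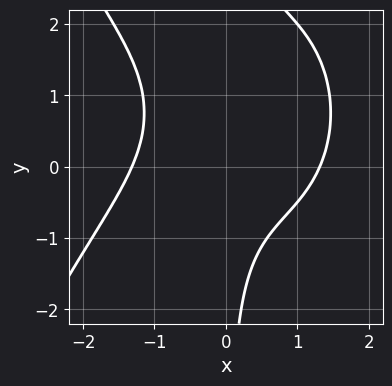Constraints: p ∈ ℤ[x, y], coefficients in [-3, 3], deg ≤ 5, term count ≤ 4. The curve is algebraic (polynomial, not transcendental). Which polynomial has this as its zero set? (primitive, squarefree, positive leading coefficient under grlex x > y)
x^4 + 2*x*y^2 - 3*x*y - 3

(a) Degree: no degree-3 curve has this shape, so deg p = 4.
(b) Observable constraints: no y-intercept at any integer in the box.
(c) Solving for integer coefficients yields p as stated.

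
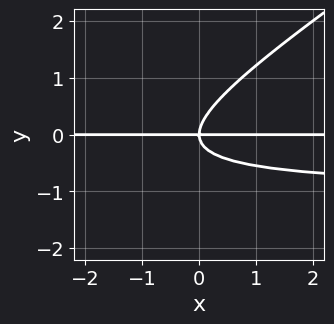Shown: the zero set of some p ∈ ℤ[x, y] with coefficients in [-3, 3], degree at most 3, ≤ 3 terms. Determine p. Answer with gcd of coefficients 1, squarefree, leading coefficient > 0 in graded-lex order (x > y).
2*x*y^2 - 3*y^3 + 2*x*y

1. deg p = 3. A generic line meets the curve in up to 3 points.
2. Reading off the gridlines: one y-axis crossing is at y = 0; the visible x-axis segment lies entirely on the curve.
3. These observations pin down the coefficients.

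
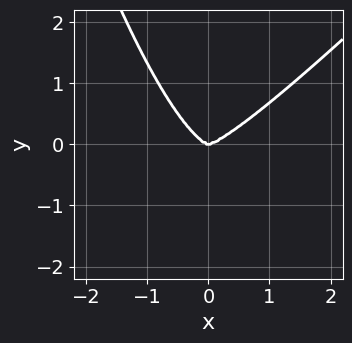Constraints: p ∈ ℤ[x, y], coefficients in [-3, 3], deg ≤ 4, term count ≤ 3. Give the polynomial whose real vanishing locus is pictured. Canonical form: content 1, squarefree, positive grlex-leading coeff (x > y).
1. The degree is 4 — a generic line meets the curve in up to 4 points.
2. Observable constraints: one y-axis crossing is at y = 0; it crosses the x-axis at the gridline x = 0.
3. Solving for integer coefficients yields p as stated.

x^4 - x^3*y - y^3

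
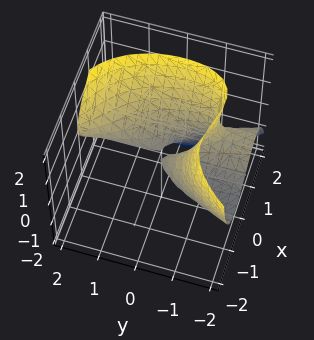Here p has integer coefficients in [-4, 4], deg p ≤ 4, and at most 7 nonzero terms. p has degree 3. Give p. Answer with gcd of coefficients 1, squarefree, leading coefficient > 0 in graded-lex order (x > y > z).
3*x^3 + 2*y^2*z - y*z^2 + 3*x*y - 3*z^2

First, degree: no degree-2 surface has this shape, so deg p = 3.
Next, against the integer gridlines: it meets the z-axis at z = 0 (among the integer gridlines); one x-axis crossing is at x = 0; every point of the y-axis in the box is on the surface.
Finally, together with the visible shape, these determine p as stated.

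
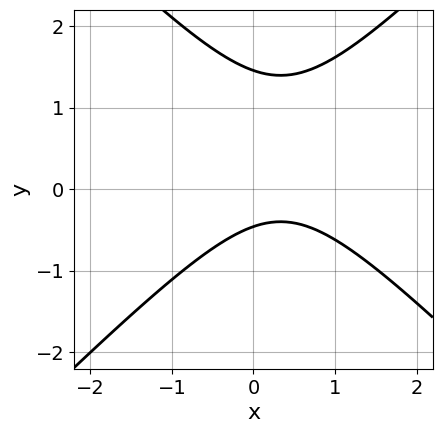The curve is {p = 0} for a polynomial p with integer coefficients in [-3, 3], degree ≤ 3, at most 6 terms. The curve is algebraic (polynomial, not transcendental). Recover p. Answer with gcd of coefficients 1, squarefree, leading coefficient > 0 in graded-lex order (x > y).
3*x^2 - 3*y^2 - 2*x + 3*y + 2

1. The degree is 2 — a generic line meets the curve in up to 2 points.
2. Checking where it meets the axes: it misses every integer gridline on the x-axis.
3. The integer polynomial consistent with all of this is the stated p.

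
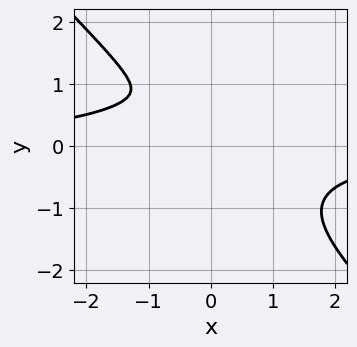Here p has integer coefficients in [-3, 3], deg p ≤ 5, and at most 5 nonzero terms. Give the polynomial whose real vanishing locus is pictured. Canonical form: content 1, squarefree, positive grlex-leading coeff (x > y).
2*x^3*y + 2*y^4 + 2*x^2 - 2*y + 1

Degree: no degree-3 curve has this shape, so deg p = 4.
Against the integer gridlines: no y-intercept at any integer in the box; it misses every integer gridline on the x-axis.
Together with the visible shape, these determine p as stated.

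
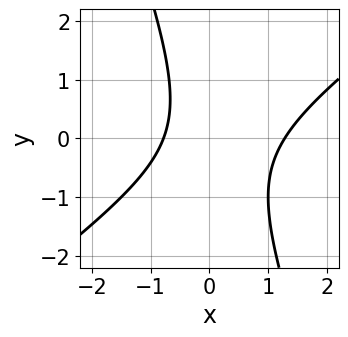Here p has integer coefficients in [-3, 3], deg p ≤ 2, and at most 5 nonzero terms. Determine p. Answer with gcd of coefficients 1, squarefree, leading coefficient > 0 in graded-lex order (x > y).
deg p = 2. No degree-1 curve has this shape.
Against the integer gridlines: the curve avoids every integer y-axis point in the box.
The integer polynomial consistent with all of this is the stated p.

2*x^2 - 2*x*y - y^2 - x - 2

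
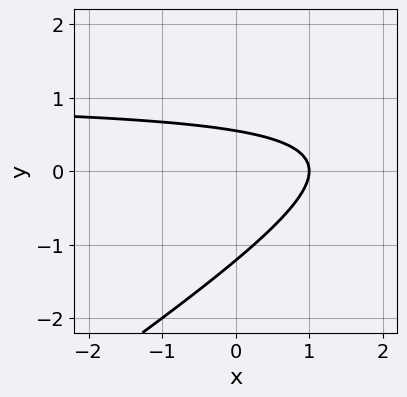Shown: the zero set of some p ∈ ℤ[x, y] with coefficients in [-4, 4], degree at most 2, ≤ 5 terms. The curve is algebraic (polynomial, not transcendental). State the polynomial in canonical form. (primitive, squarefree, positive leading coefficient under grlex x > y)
2*x*y - 3*y^2 - 2*x - 2*y + 2

deg p = 2. A generic line meets the curve in up to 2 points.
Reading off the gridlines: one x-axis crossing is at x = 1.
These observations pin down the coefficients.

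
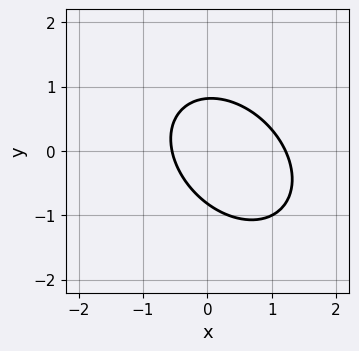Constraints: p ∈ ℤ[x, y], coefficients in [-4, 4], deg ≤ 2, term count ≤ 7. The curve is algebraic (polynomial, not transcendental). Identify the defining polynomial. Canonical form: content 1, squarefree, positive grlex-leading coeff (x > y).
(a) deg p = 2. A generic line meets the curve in up to 2 points.
(b) Matching integer coefficients to the picture gives p.

3*x^2 + 2*x*y + 3*y^2 - 2*x - 2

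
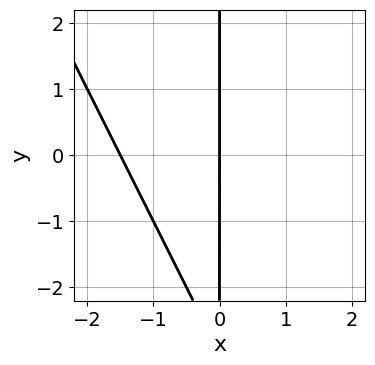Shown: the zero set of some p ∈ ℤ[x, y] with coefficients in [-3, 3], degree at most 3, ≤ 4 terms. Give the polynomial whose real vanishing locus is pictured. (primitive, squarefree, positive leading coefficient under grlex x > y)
2*x^2 + x*y + 3*x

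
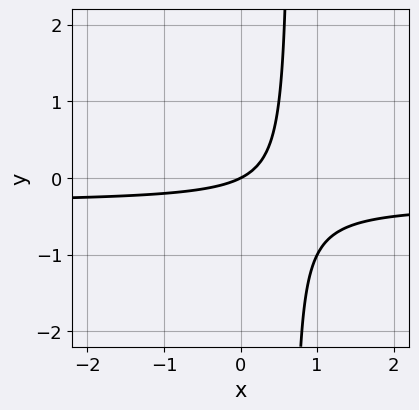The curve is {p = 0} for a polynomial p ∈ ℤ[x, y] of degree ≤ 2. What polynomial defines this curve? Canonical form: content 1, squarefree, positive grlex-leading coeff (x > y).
First, the degree is 2 — no degree-1 curve has this shape.
Next, reading off the gridlines: one y-axis crossing is at y = 0; it crosses the x-axis at the gridline x = 0.
Finally, these observations pin down the coefficients.

3*x*y + x - 2*y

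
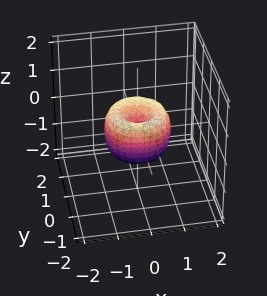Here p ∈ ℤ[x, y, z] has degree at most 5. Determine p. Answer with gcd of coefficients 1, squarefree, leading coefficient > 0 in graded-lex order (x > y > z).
2*x^4 + 4*x^2*y^2 + 2*y^4 - 2*x^2 - 2*y^2 + z^2

(a) Degree: the shape is more complex than any degree-3 surface, so deg p = 4.
(b) Symmetries: the z-axis is an axis of rotation, so x and y enter only as x² + y².
(c) From the visible intercepts: it meets the z-axis at z = 0 (among the integer gridlines); the y-axis gridline crossings are at y ∈ {-1, 0, 1}; a circular section at z = 0 has radius exactly 1.
(d) Together with the visible shape, these determine p as stated. Check: (1, 0, 0) on the x-axis lies on the surface, and p(1, 0, 0) = 0. ✓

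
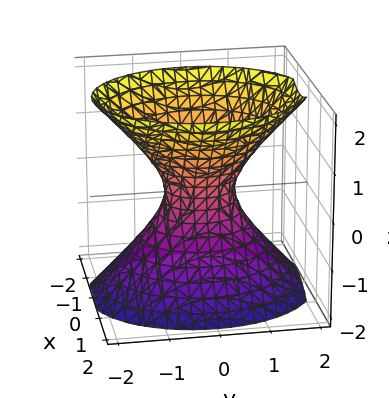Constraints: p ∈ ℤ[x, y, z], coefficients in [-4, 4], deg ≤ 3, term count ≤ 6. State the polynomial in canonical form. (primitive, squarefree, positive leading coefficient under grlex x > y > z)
1. The degree is 2 — one connected sheet with a waist; a quadric.
2. Symmetries: it's symmetric under y → −y, forcing even powers of y; mirror symmetry z ↦ −z ⇒ only even powers of z; the x ↦ −x reflection is a symmetry, so x appears only in even powers.
3. Against the integer gridlines: the surface avoids every integer z-axis point in the box.
4. Solving for integer coefficients yields p as stated.

3*x^2 + 2*y^2 - 2*z^2 - 1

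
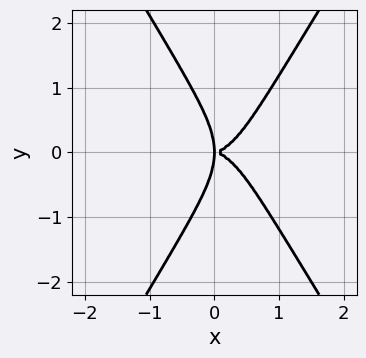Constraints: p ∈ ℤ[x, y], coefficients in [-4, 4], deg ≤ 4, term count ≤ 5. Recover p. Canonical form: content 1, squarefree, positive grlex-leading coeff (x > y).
First, degree: no degree-3 curve has this shape, so deg p = 4.
Next, symmetries: the y ↦ −y reflection is a symmetry, so y appears only in even powers.
Then, from the visible intercepts: one y-axis crossing is at y = 0; it crosses the x-axis at the gridline x = 0.
Finally, fitting integer coefficients to these (and the overall shape) gives p.

2*x^4 + 2*x^2*y^2 - y^4 - 2*x*y^2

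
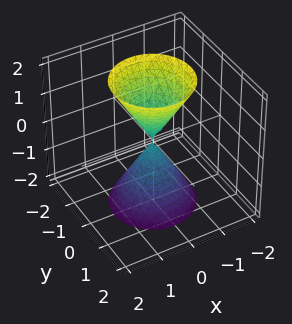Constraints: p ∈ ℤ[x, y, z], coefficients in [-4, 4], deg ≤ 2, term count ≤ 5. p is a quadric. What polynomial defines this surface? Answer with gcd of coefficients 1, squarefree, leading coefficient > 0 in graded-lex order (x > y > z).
First, there are 2 components.
Then, the degree is 2 — a double cone through the origin; a quadric.
Then, symmetries: the z ↦ −z reflection is a symmetry, so z appears only in even powers; the z-axis is an axis of rotation, so x and y enter only as x² + y².
Next, checking where it meets the axes: it crosses the x-axis at the gridline x = 0; a circular section at z = -1 has radius between 0 and 1; it meets the z-axis at z = 0 (among the integer gridlines); one y-axis crossing is at y = 0.
Finally, the integer polynomial consistent with all of this is the stated p.

3*x^2 + 3*y^2 - z^2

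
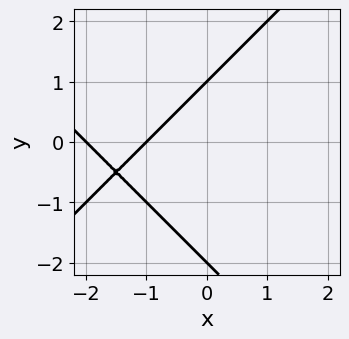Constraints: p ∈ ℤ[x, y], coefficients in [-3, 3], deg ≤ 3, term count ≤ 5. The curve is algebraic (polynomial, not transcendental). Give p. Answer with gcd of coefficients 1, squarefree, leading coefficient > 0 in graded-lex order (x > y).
(a) The degree is 2 — no degree-1 curve has this shape.
(b) Checking where it meets the axes: the x-axis gridline crossings are at x ∈ {-2, -1}; the y-axis gridline crossings are at y ∈ {-2, 1}.
(c) Assembling these constraints gives the stated polynomial.

x^2 - y^2 + 3*x - y + 2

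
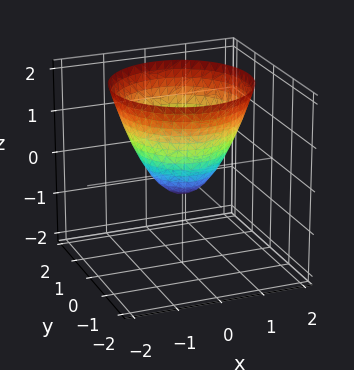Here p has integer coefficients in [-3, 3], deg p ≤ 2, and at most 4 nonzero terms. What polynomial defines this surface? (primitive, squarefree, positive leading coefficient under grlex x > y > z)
2*x^2 + 2*y^2 - 2*z - 1

deg p = 2.
By symmetry, every cross-section ⟂ z is a circle, so x, y appear only via x² + y².
From the visible intercepts: a circular section at z = 0 has radius between 0 and 1.
Solving for integer coefficients yields p as stated.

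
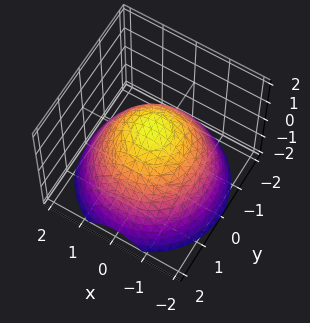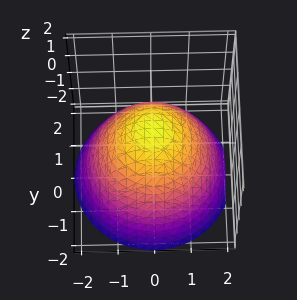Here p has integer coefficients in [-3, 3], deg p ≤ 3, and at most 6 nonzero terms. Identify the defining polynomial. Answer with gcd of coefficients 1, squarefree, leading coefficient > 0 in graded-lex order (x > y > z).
2*x^2 + 2*y^2 + 3*z - 3

Degree: the shape is more complex than any degree-1 surface, so deg p = 2.
Symmetries: rotational symmetry about the z-axis ⇒ p depends on x, y only through x² + y².
From the visible intercepts: one z-axis crossing is at z = 1; a circular section at z = 0 has radius between 1 and 2.
Assembling these constraints gives the stated polynomial.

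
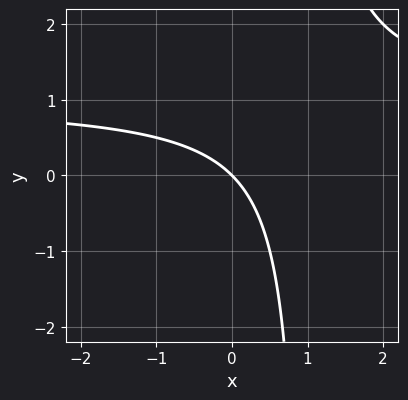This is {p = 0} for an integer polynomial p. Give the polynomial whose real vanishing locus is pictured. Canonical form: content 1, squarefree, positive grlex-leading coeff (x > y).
x*y - x - y

(a) deg p = 2. No degree-1 curve has this shape.
(b) Observable constraints: it meets the x-axis at x = 0 (among the integer gridlines); it meets the y-axis at y = 0 (among the integer gridlines).
(c) These observations pin down the coefficients.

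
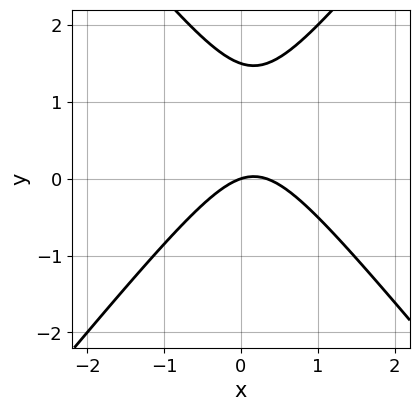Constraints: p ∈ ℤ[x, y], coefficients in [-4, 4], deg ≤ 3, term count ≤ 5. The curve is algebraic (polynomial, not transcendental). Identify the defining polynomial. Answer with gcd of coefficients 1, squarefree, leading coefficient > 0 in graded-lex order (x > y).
1. deg p = 2. No degree-1 curve has this shape.
2. Against the integer gridlines: it crosses the y-axis at the gridline y = 0; it crosses the x-axis at the gridline x = 0.
3. Putting this together gives p.

3*x^2 - 2*y^2 - x + 3*y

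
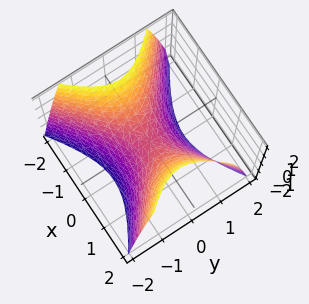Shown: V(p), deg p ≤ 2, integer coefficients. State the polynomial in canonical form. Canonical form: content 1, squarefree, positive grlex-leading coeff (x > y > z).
2*x^2 - 3*y^2 - 2*z

(a) Degree: a hyperbolic paraboloid; a quadric, so deg p = 2.
(b) Symmetries: the y ↦ −y reflection is a symmetry, so y appears only in even powers; the x ↦ −x reflection is a symmetry, so x appears only in even powers.
(c) Observable constraints: one x-axis crossing is at x = 0; it crosses the z-axis at the gridline z = 0; it meets the y-axis at y = 0 (among the integer gridlines).
(d) Putting this together gives p.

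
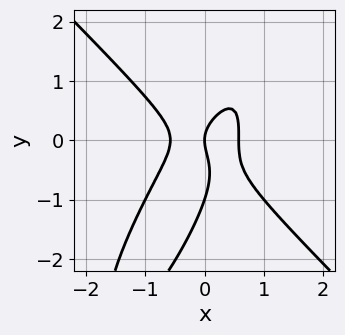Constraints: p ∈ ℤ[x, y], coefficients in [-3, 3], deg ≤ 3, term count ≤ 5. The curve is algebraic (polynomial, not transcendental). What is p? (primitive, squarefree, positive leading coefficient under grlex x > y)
The degree is 3 — no degree-2 curve has this shape.
Checking where it meets the axes: among the integer gridlines, it crosses the y-axis at y ∈ {-1, 0}; one x-axis crossing is at x = 0.
Together with the visible shape, these determine p as stated.

3*x^3 - 2*x*y^2 + y^3 + y^2 - x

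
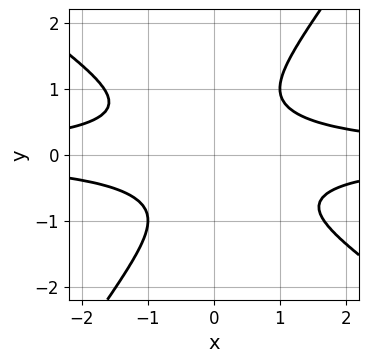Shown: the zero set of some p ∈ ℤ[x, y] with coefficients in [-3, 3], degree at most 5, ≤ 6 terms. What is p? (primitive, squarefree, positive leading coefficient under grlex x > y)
First, the degree is 4 — the shape is more complex than any degree-3 curve.
Next, from the visible intercepts: the curve avoids every integer y-axis point in the box; the curve avoids every integer x-axis point in the box.
Finally, together with the visible shape, these determine p as stated.

3*x^2*y^2 + 2*x*y^3 - 3*y^4 - 2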